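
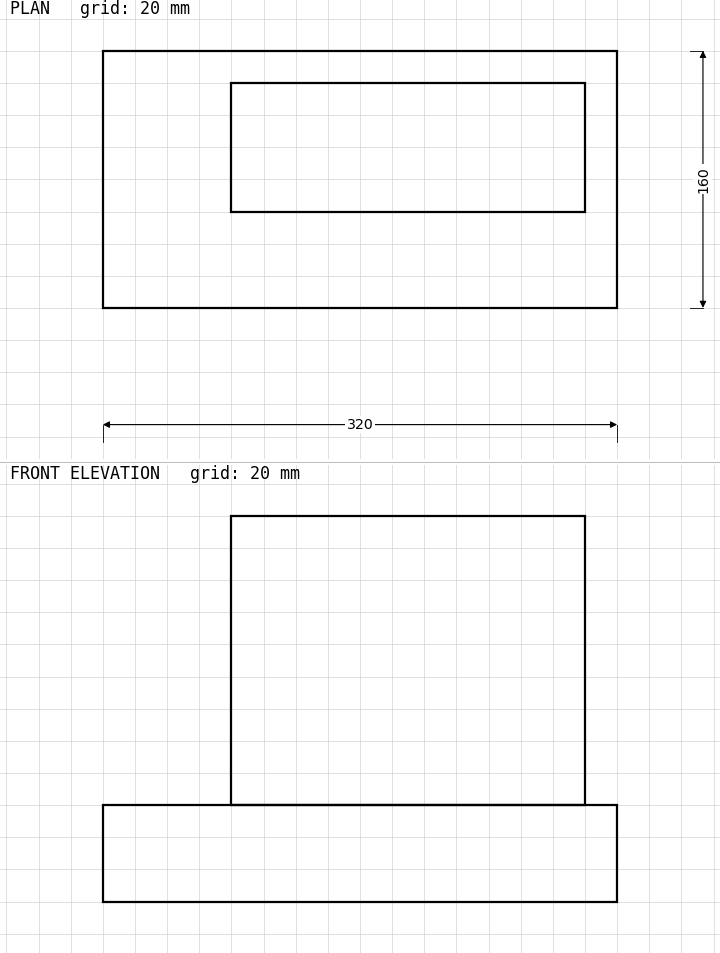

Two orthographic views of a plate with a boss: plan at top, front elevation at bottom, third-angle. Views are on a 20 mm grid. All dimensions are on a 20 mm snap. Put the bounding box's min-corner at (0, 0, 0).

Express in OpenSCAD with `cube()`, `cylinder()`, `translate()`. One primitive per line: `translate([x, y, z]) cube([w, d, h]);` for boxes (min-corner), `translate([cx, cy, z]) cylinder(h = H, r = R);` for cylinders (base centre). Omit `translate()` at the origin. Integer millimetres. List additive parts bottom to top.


cube([320, 160, 60]);
translate([80, 60, 60]) cube([220, 80, 180]);


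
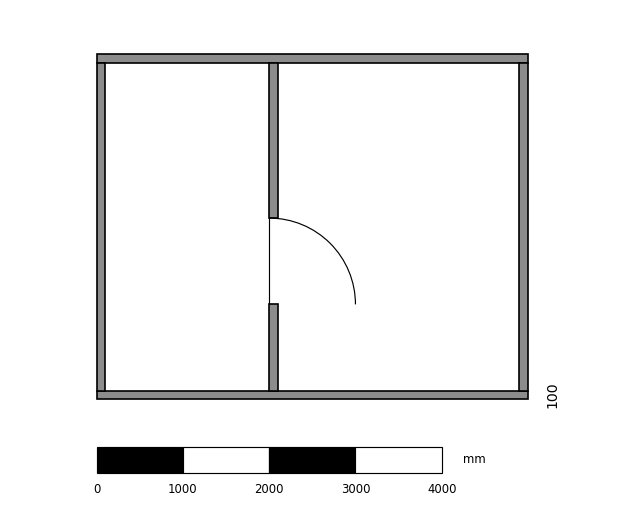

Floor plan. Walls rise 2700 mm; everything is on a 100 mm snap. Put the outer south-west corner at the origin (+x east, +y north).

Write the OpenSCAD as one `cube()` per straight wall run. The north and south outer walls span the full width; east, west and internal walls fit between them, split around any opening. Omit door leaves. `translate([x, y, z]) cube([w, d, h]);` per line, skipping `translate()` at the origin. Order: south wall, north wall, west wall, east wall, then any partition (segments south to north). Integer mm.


cube([5000, 100, 2700]);
translate([0, 3900, 0]) cube([5000, 100, 2700]);
translate([0, 100, 0]) cube([100, 3800, 2700]);
translate([4900, 100, 0]) cube([100, 3800, 2700]);
translate([2000, 100, 0]) cube([100, 1000, 2700]);
translate([2000, 2100, 0]) cube([100, 1800, 2700]);


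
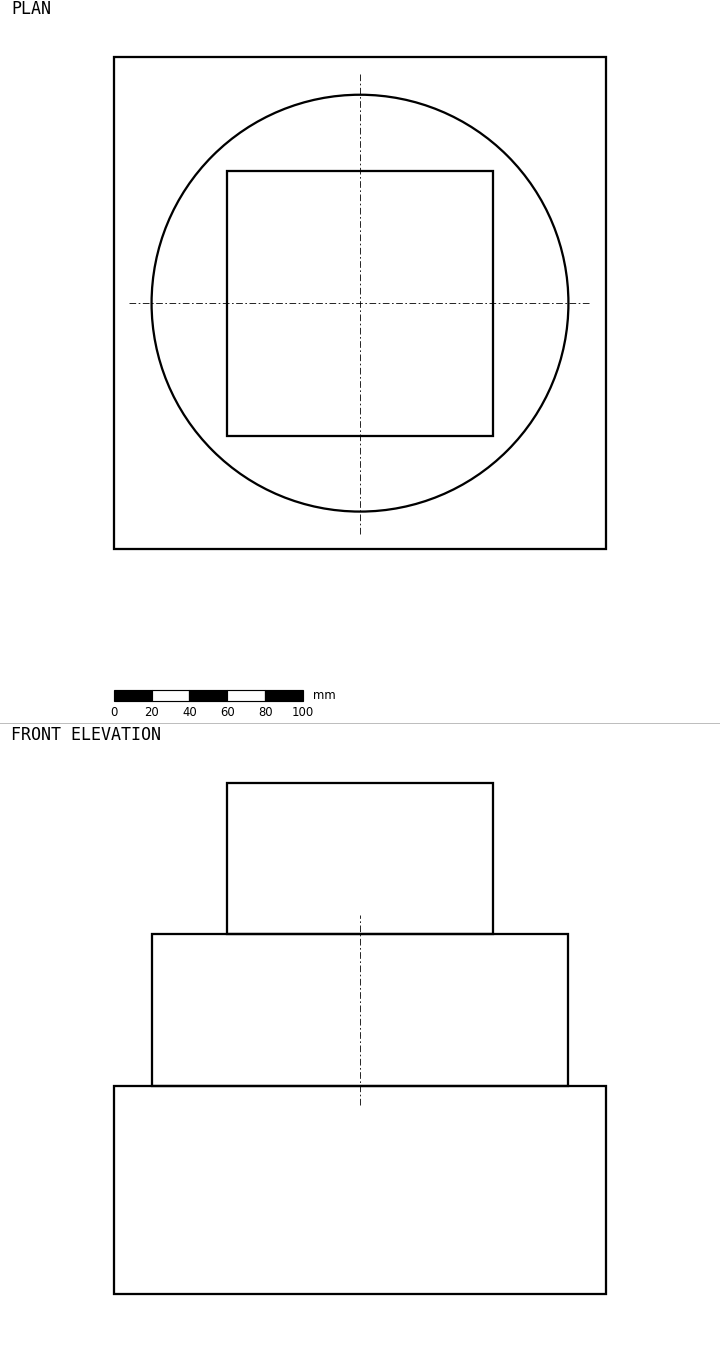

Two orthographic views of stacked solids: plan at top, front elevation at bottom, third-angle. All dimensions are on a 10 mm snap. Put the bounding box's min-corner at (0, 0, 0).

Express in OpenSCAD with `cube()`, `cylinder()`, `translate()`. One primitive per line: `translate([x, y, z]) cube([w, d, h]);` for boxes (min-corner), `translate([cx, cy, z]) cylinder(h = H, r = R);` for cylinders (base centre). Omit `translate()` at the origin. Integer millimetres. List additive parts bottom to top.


cube([260, 260, 110]);
translate([130, 130, 110]) cylinder(h = 80, r = 110);
translate([60, 60, 190]) cube([140, 140, 80]);


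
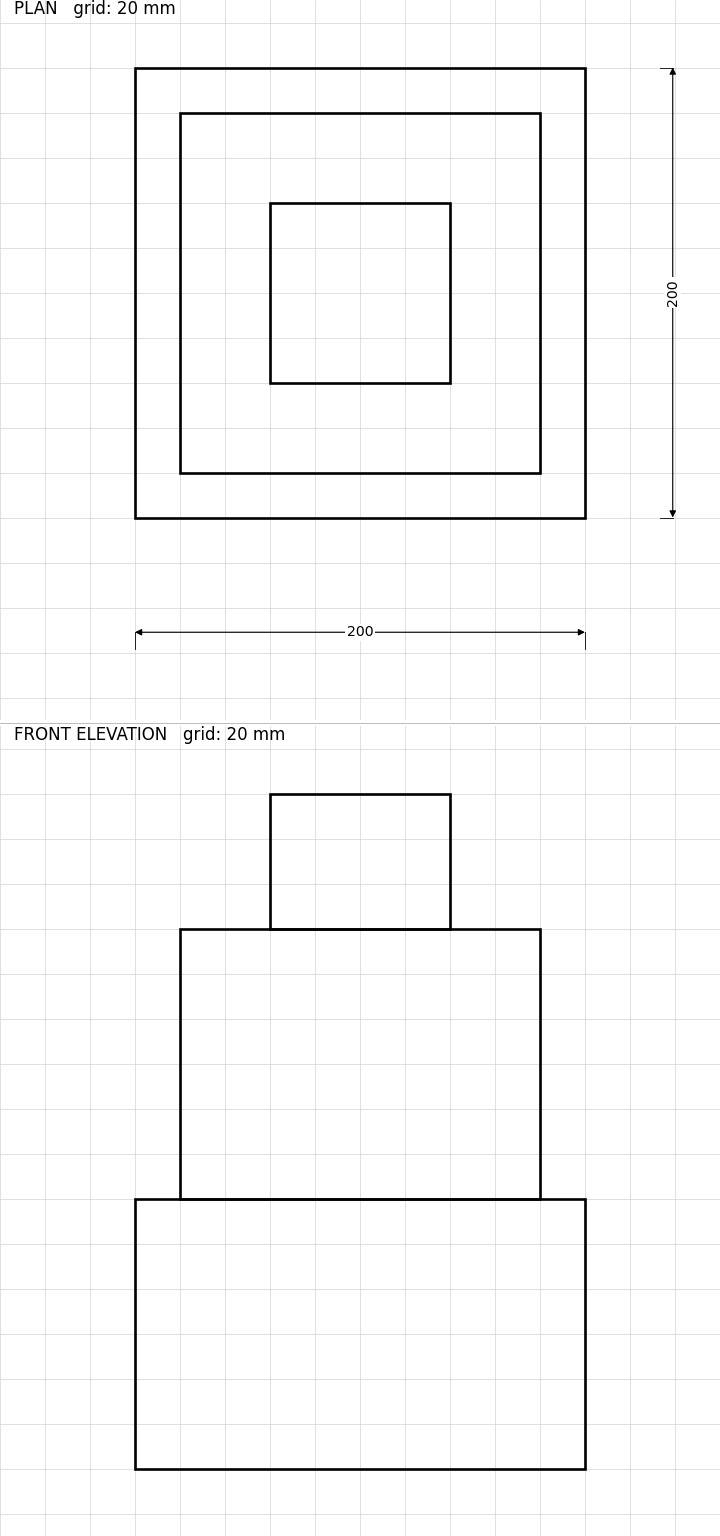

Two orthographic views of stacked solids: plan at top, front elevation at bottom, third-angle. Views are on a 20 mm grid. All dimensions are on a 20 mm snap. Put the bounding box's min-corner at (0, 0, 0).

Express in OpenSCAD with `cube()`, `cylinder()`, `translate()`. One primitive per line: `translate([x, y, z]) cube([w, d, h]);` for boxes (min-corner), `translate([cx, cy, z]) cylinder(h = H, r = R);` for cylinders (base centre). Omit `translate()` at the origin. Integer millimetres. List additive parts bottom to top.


cube([200, 200, 120]);
translate([20, 20, 120]) cube([160, 160, 120]);
translate([60, 60, 240]) cube([80, 80, 60]);


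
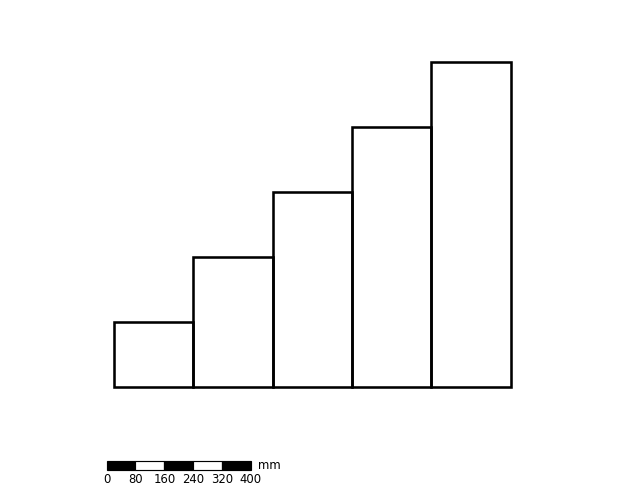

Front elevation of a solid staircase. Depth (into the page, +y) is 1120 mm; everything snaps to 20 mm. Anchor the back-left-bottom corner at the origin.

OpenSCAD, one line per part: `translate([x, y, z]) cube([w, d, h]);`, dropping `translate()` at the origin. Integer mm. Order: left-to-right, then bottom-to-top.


cube([220, 1120, 180]);
translate([220, 0, 0]) cube([220, 1120, 360]);
translate([440, 0, 0]) cube([220, 1120, 540]);
translate([660, 0, 0]) cube([220, 1120, 720]);
translate([880, 0, 0]) cube([220, 1120, 900]);


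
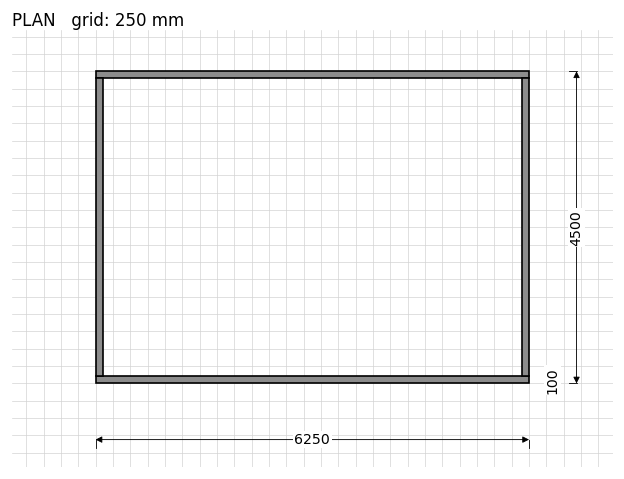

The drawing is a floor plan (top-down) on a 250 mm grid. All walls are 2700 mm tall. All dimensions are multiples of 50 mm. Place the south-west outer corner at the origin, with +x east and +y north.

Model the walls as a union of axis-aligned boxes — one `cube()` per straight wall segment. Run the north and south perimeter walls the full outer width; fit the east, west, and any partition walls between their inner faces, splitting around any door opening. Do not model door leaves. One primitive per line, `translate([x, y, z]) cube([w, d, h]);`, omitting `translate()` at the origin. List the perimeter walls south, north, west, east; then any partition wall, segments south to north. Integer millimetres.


cube([6250, 100, 2700]);
translate([0, 4400, 0]) cube([6250, 100, 2700]);
translate([0, 100, 0]) cube([100, 4300, 2700]);
translate([6150, 100, 0]) cube([100, 4300, 2700]);


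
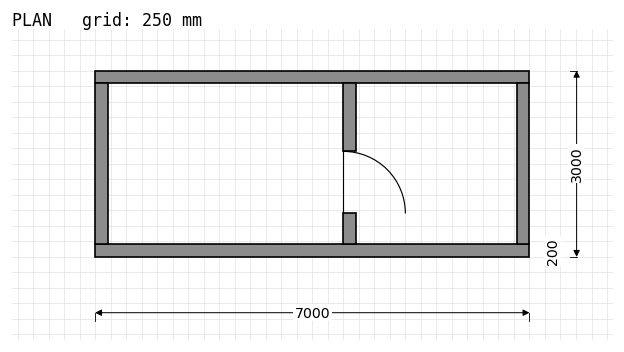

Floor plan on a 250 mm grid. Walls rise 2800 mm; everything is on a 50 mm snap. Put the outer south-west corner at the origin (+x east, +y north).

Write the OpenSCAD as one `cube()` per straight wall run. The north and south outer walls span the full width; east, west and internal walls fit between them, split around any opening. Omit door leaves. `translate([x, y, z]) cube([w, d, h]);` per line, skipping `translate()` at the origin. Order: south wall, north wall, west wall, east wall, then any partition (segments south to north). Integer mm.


cube([7000, 200, 2800]);
translate([0, 2800, 0]) cube([7000, 200, 2800]);
translate([0, 200, 0]) cube([200, 2600, 2800]);
translate([6800, 200, 0]) cube([200, 2600, 2800]);
translate([4000, 200, 0]) cube([200, 500, 2800]);
translate([4000, 1700, 0]) cube([200, 1100, 2800]);


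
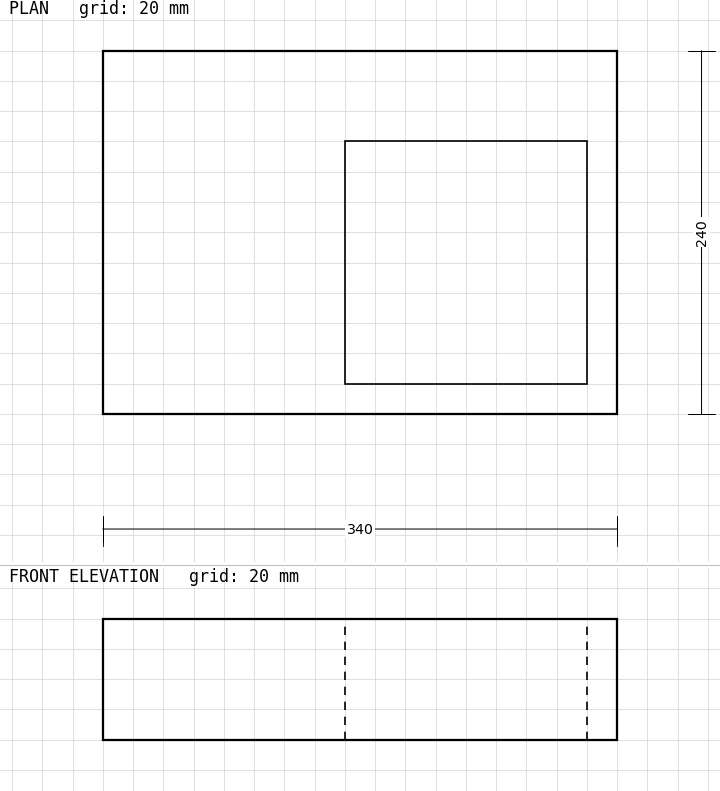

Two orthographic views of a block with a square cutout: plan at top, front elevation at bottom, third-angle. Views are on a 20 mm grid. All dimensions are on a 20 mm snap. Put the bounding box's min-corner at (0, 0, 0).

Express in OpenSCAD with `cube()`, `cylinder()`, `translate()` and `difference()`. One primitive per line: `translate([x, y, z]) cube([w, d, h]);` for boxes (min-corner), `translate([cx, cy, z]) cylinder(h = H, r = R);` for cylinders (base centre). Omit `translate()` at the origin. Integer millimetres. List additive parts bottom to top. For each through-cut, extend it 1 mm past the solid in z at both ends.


difference() {
  cube([340, 240, 80]);
  translate([160, 20, -1]) cube([160, 160, 82]);
}


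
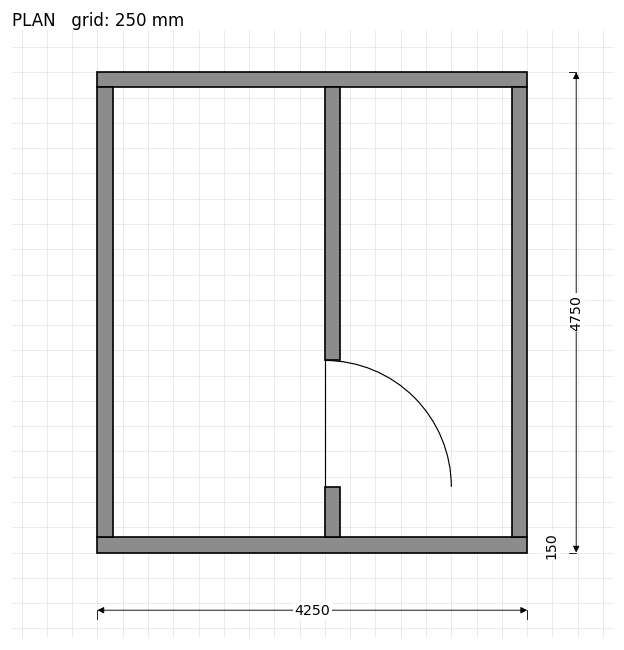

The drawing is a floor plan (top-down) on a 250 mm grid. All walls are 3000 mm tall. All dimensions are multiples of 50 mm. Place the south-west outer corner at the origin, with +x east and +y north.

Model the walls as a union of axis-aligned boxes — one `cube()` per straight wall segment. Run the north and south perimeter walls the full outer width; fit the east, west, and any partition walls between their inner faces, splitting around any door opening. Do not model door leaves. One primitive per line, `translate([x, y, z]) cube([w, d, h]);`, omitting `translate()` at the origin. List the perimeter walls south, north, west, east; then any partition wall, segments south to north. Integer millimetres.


cube([4250, 150, 3000]);
translate([0, 4600, 0]) cube([4250, 150, 3000]);
translate([0, 150, 0]) cube([150, 4450, 3000]);
translate([4100, 150, 0]) cube([150, 4450, 3000]);
translate([2250, 150, 0]) cube([150, 500, 3000]);
translate([2250, 1900, 0]) cube([150, 2700, 3000]);


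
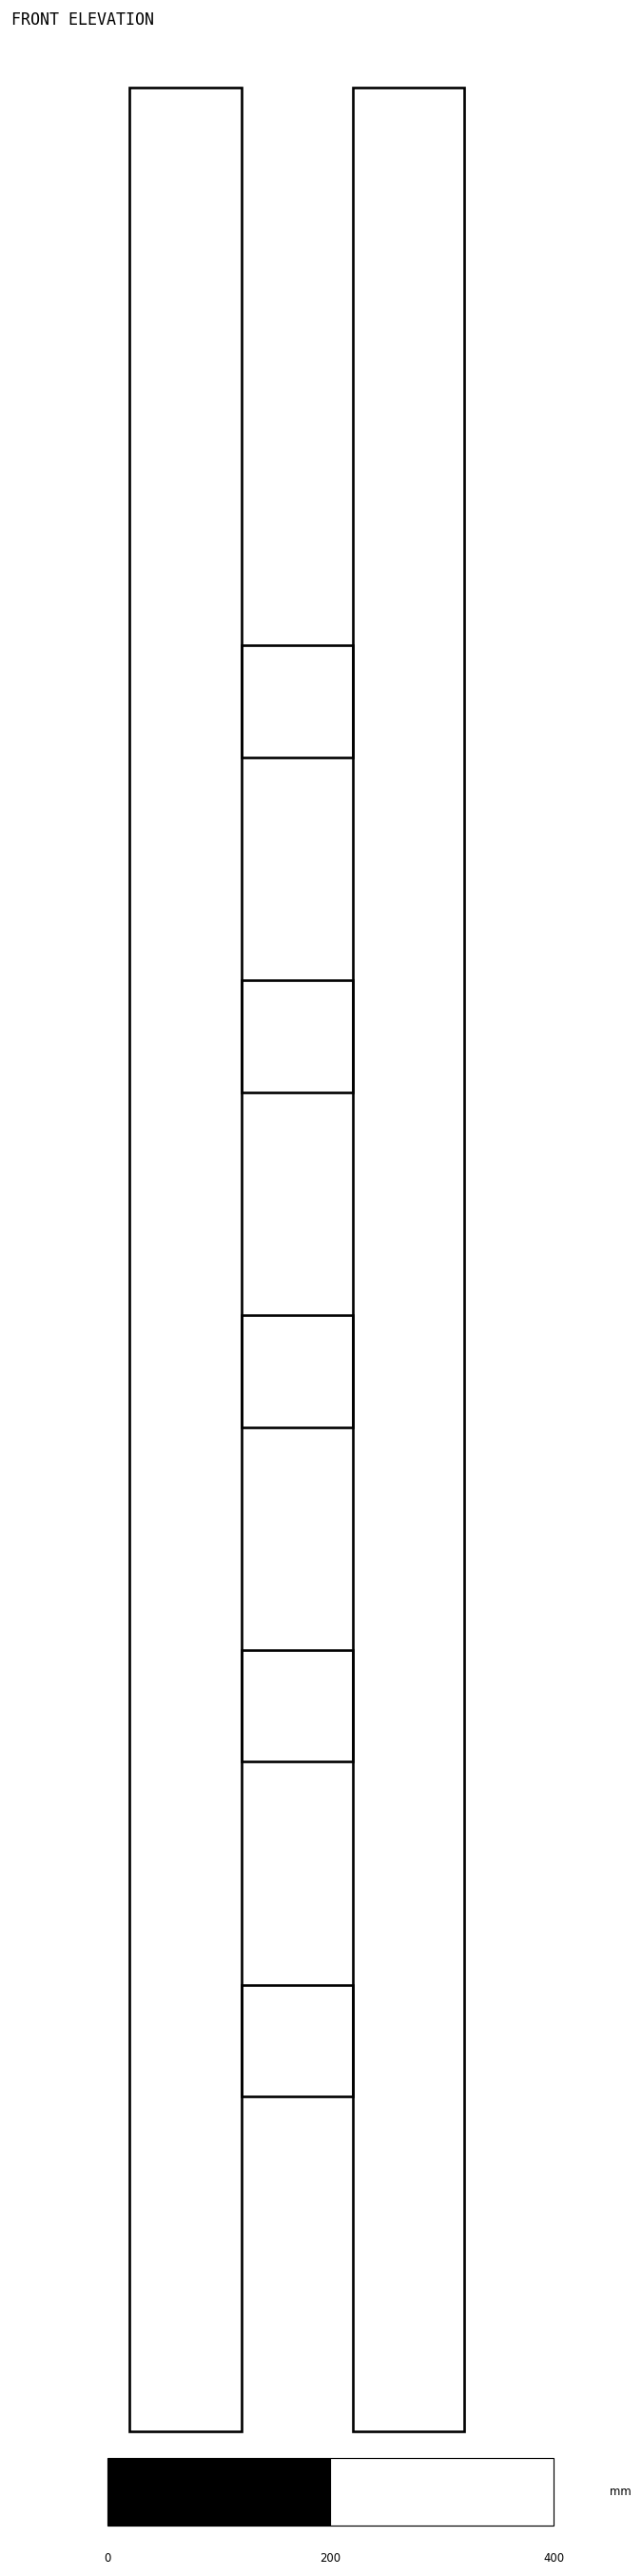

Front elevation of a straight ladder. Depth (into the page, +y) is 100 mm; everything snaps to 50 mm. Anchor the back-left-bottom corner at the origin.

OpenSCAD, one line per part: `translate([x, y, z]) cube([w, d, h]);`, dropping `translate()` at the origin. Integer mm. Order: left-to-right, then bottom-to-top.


cube([100, 100, 2100]);
translate([100, 0, 300]) cube([100, 100, 100]);
translate([100, 0, 600]) cube([100, 100, 100]);
translate([100, 0, 900]) cube([100, 100, 100]);
translate([100, 0, 1200]) cube([100, 100, 100]);
translate([100, 0, 1500]) cube([100, 100, 100]);
translate([200, 0, 0]) cube([100, 100, 2100]);


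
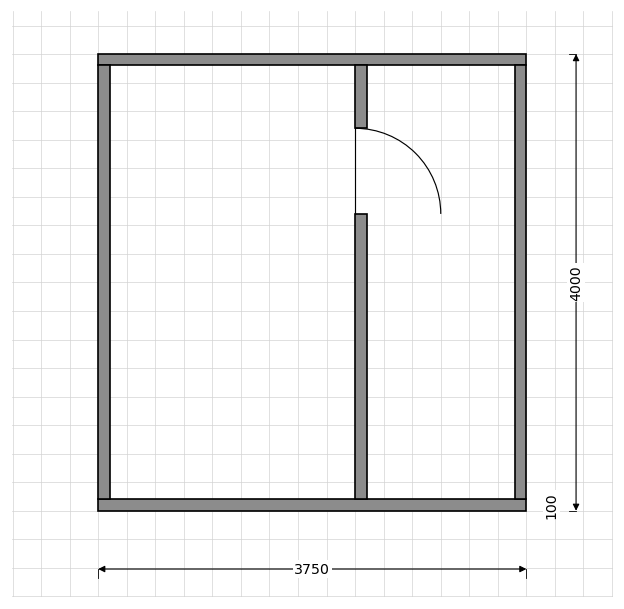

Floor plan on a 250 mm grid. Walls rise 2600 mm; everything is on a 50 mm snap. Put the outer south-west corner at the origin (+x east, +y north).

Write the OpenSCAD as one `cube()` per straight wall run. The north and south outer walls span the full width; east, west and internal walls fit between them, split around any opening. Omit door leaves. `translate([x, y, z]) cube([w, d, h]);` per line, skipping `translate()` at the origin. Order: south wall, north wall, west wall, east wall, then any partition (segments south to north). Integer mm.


cube([3750, 100, 2600]);
translate([0, 3900, 0]) cube([3750, 100, 2600]);
translate([0, 100, 0]) cube([100, 3800, 2600]);
translate([3650, 100, 0]) cube([100, 3800, 2600]);
translate([2250, 100, 0]) cube([100, 2500, 2600]);
translate([2250, 3350, 0]) cube([100, 550, 2600]);


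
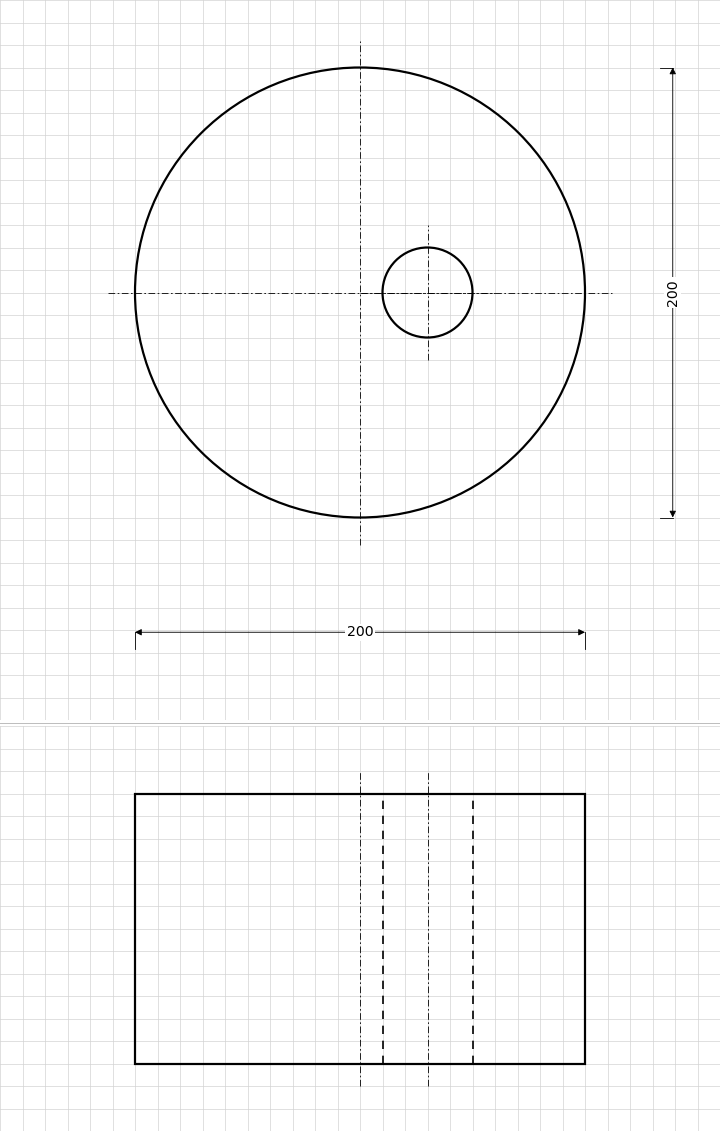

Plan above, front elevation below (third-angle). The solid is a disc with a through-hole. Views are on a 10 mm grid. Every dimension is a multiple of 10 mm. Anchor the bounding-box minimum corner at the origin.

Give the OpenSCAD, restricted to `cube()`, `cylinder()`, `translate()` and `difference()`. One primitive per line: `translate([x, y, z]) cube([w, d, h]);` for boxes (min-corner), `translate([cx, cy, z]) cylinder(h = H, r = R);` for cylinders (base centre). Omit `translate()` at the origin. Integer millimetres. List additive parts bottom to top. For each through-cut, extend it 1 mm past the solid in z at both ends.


difference() {
  translate([100, 100, 0]) cylinder(h = 120, r = 100);
  translate([130, 100, -1]) cylinder(h = 122, r = 20);
}


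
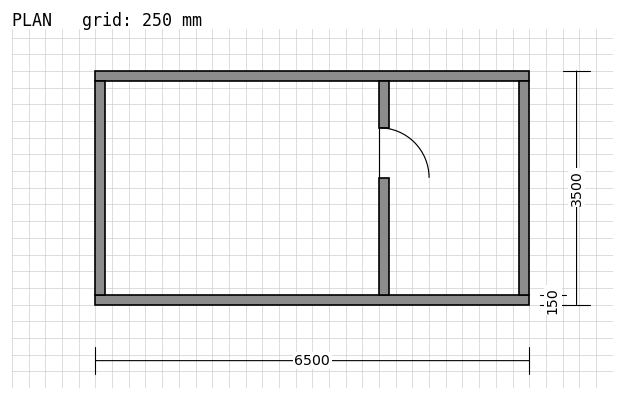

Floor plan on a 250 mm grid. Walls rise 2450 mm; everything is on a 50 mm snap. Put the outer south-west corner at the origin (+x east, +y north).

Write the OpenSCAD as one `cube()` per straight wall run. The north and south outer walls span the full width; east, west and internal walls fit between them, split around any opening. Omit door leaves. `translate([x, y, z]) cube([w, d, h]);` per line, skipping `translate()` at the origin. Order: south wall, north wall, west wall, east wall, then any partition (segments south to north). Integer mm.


cube([6500, 150, 2450]);
translate([0, 3350, 0]) cube([6500, 150, 2450]);
translate([0, 150, 0]) cube([150, 3200, 2450]);
translate([6350, 150, 0]) cube([150, 3200, 2450]);
translate([4250, 150, 0]) cube([150, 1750, 2450]);
translate([4250, 2650, 0]) cube([150, 700, 2450]);


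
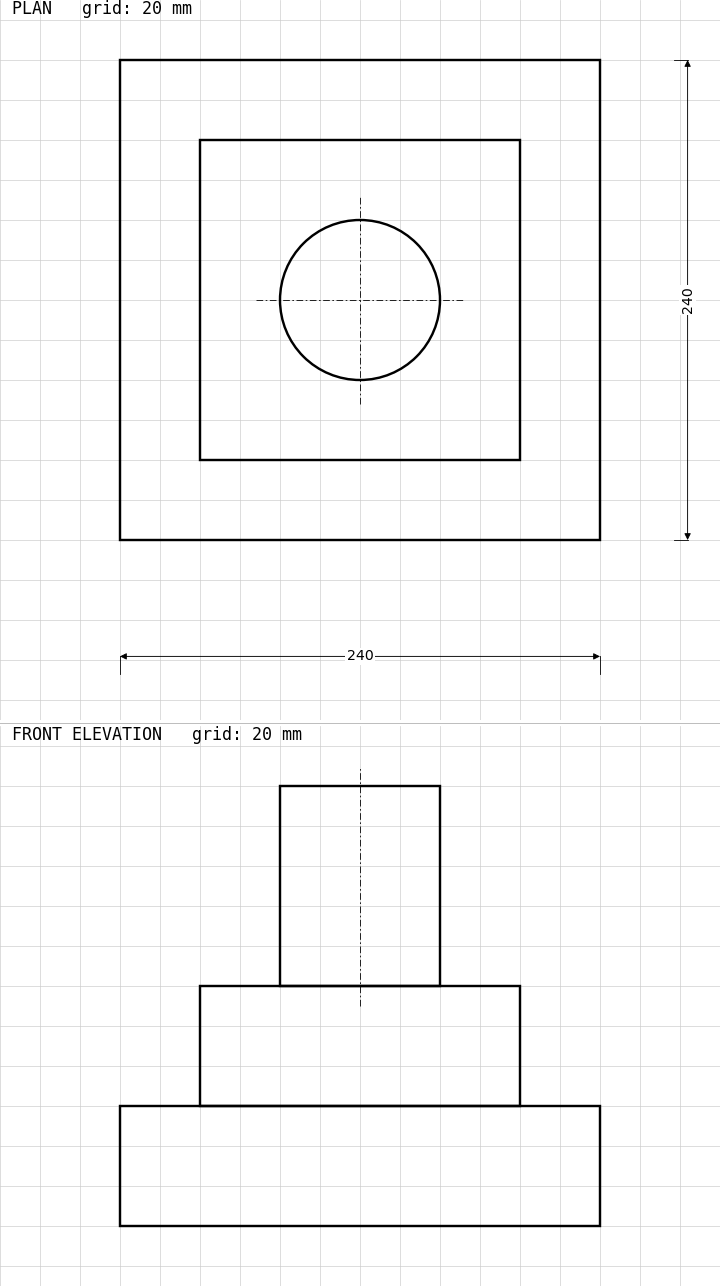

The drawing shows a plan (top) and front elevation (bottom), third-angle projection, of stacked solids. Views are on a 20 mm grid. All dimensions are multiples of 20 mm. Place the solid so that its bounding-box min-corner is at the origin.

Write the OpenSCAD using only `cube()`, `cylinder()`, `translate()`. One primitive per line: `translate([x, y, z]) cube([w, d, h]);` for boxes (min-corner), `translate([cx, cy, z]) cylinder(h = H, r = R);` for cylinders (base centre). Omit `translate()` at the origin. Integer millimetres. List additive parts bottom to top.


cube([240, 240, 60]);
translate([40, 40, 60]) cube([160, 160, 60]);
translate([120, 120, 120]) cylinder(h = 100, r = 40);


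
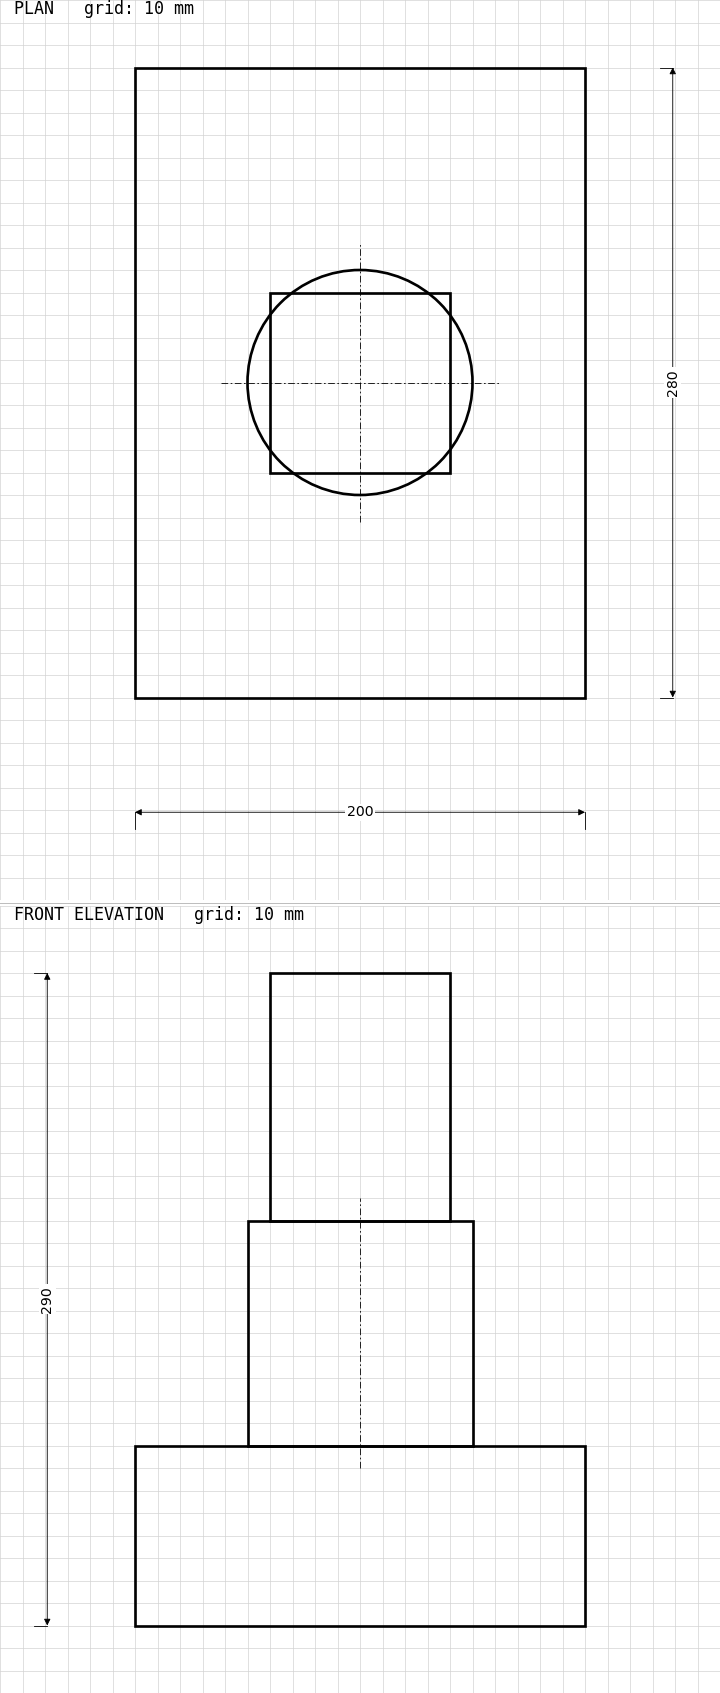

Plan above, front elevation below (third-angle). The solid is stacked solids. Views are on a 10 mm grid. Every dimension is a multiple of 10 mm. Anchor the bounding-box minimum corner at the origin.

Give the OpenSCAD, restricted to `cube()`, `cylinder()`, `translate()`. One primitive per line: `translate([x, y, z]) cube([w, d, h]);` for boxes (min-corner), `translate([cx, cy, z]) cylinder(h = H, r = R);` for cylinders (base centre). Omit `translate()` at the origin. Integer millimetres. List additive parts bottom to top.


cube([200, 280, 80]);
translate([100, 140, 80]) cylinder(h = 100, r = 50);
translate([60, 100, 180]) cube([80, 80, 110]);


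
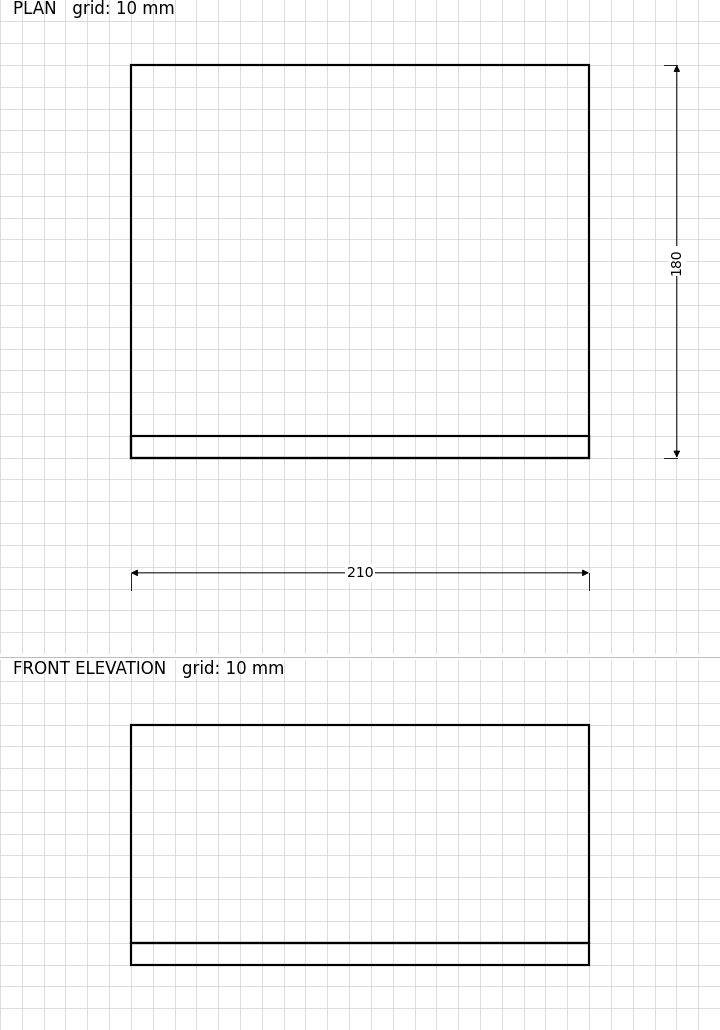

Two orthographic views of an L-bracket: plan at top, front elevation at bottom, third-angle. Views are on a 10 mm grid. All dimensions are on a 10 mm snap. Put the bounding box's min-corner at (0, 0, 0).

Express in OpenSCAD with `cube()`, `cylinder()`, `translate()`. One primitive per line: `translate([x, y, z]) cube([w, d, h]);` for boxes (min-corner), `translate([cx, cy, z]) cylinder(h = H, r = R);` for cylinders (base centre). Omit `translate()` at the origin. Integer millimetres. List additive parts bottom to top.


cube([210, 180, 10]);
translate([0, 0, 10]) cube([210, 10, 100]);


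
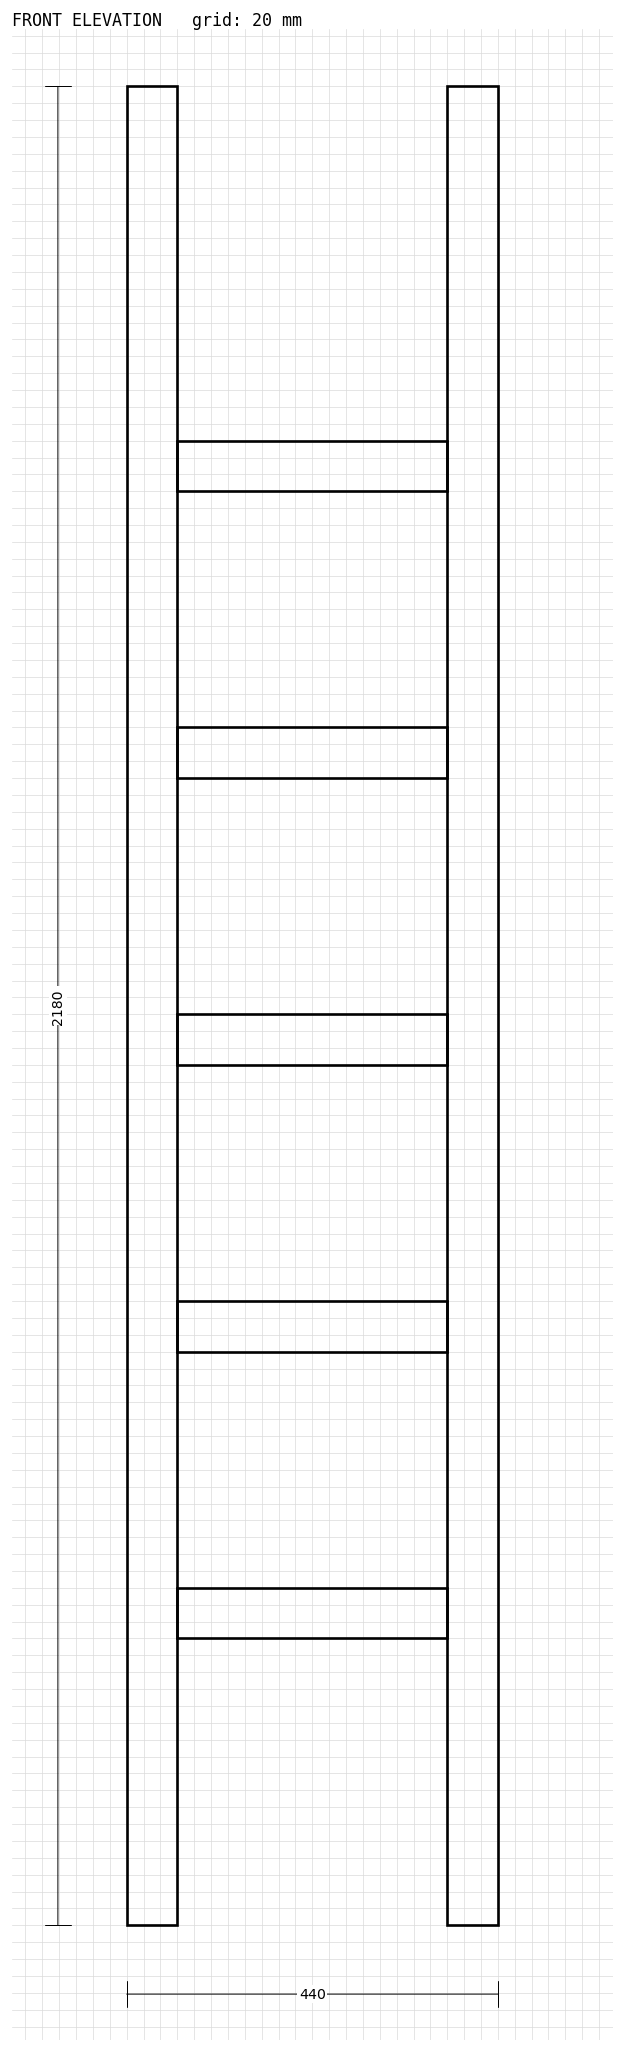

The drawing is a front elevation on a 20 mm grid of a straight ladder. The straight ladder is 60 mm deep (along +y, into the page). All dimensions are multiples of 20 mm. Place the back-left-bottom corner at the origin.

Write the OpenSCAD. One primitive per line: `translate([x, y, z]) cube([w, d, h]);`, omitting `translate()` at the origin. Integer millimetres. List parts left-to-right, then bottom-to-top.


cube([60, 60, 2180]);
translate([60, 0, 340]) cube([320, 60, 60]);
translate([60, 0, 680]) cube([320, 60, 60]);
translate([60, 0, 1020]) cube([320, 60, 60]);
translate([60, 0, 1360]) cube([320, 60, 60]);
translate([60, 0, 1700]) cube([320, 60, 60]);
translate([380, 0, 0]) cube([60, 60, 2180]);


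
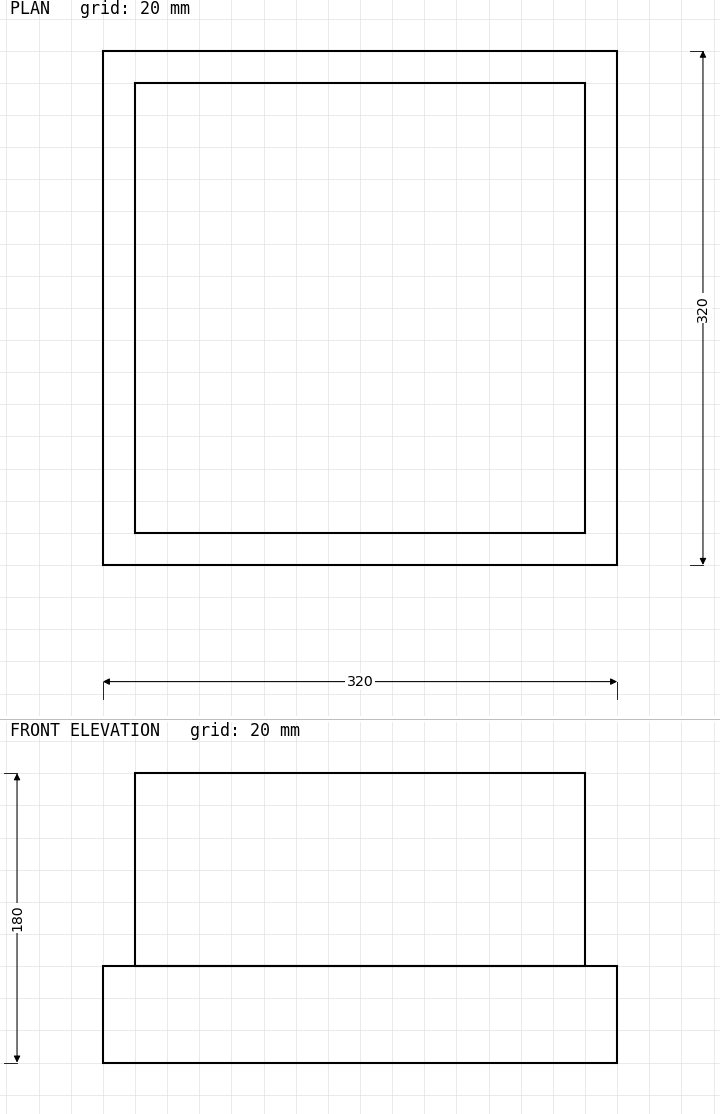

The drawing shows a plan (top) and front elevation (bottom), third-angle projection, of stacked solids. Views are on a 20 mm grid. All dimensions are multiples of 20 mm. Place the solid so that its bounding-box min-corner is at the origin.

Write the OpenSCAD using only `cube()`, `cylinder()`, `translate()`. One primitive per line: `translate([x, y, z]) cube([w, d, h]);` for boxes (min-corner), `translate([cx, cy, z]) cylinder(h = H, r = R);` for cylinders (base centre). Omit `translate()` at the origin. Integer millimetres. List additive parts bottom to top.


cube([320, 320, 60]);
translate([20, 20, 60]) cube([280, 280, 120]);


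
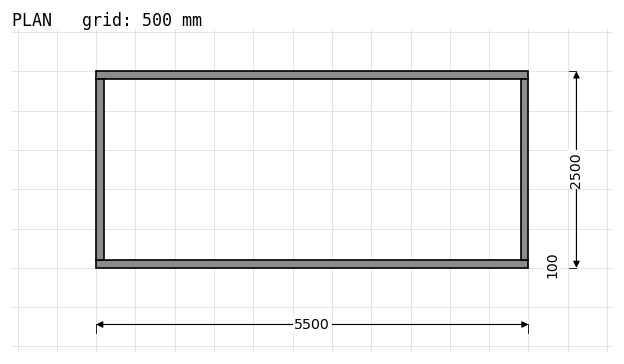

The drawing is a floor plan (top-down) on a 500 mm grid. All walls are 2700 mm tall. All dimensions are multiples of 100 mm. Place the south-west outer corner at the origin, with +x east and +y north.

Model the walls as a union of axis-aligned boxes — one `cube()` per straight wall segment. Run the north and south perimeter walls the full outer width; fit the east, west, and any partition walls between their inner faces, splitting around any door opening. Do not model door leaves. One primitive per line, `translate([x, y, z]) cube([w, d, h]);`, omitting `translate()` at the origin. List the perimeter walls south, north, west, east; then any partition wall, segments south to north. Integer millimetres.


cube([5500, 100, 2700]);
translate([0, 2400, 0]) cube([5500, 100, 2700]);
translate([0, 100, 0]) cube([100, 2300, 2700]);
translate([5400, 100, 0]) cube([100, 2300, 2700]);


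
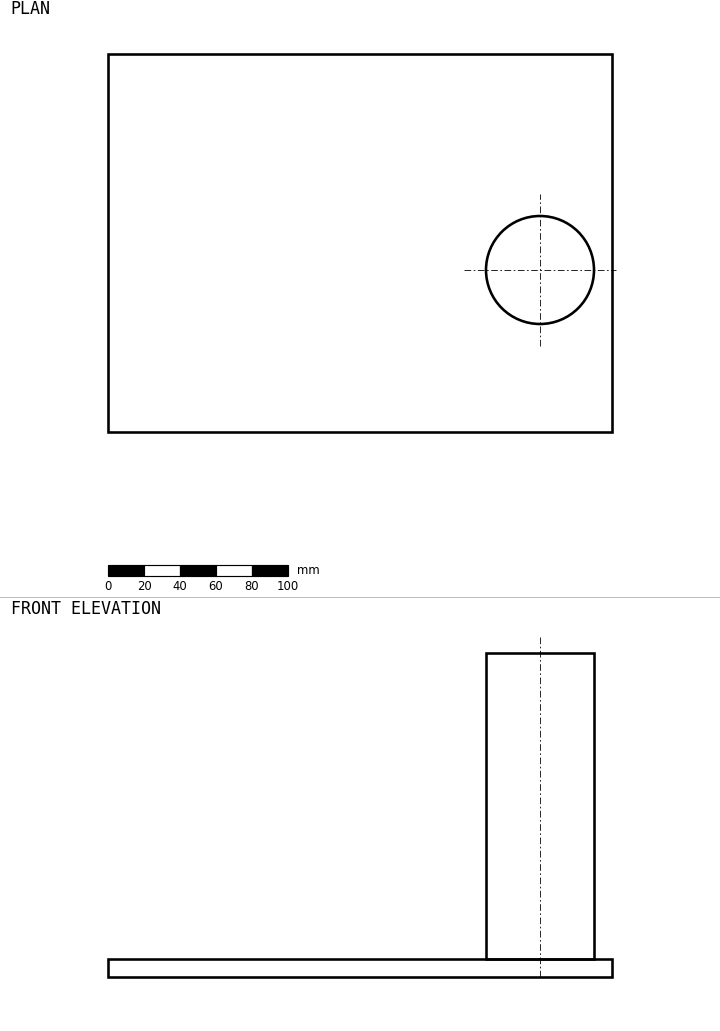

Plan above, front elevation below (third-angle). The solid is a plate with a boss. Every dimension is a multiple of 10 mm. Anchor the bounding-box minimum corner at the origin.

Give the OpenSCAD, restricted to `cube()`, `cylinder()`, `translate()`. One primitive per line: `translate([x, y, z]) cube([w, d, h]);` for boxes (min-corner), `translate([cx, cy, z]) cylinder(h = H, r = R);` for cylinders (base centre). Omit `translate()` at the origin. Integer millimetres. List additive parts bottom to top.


cube([280, 210, 10]);
translate([240, 90, 10]) cylinder(h = 170, r = 30);


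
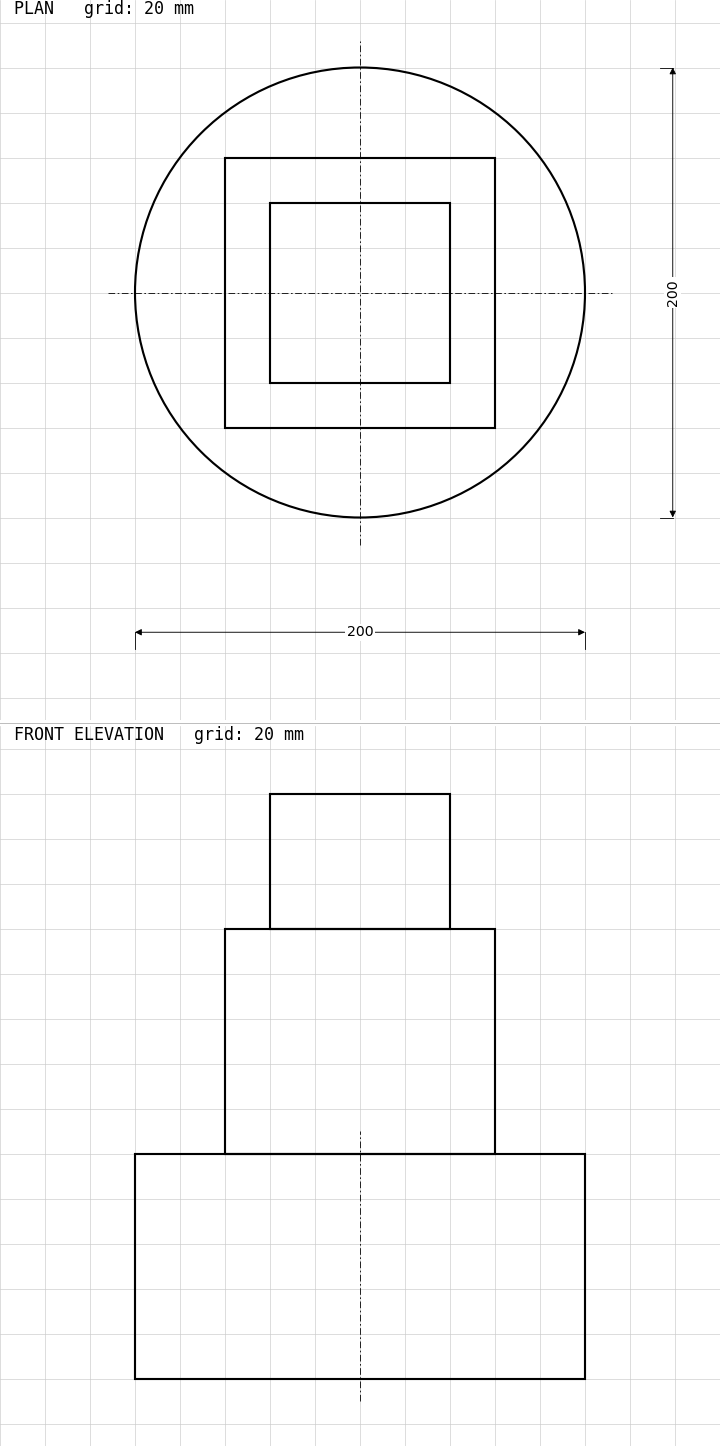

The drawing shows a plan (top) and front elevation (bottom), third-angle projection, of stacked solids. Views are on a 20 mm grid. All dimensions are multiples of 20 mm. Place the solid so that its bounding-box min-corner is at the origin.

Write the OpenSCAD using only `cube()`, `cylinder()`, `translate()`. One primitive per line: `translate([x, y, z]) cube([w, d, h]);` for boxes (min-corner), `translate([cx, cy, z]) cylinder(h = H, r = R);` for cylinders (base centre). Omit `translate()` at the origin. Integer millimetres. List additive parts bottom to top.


translate([100, 100, 0]) cylinder(h = 100, r = 100);
translate([40, 40, 100]) cube([120, 120, 100]);
translate([60, 60, 200]) cube([80, 80, 60]);


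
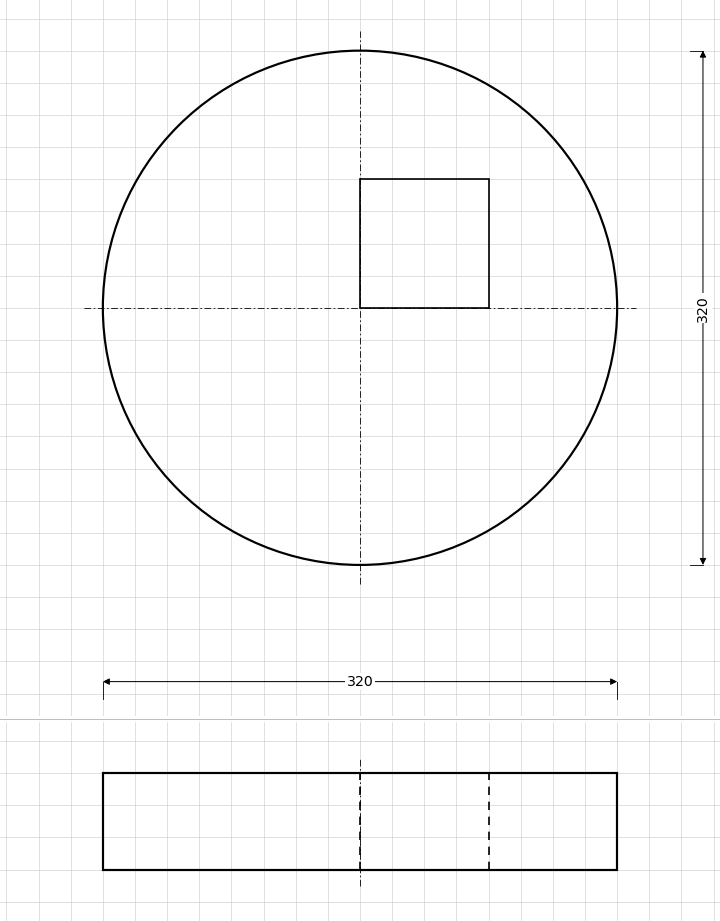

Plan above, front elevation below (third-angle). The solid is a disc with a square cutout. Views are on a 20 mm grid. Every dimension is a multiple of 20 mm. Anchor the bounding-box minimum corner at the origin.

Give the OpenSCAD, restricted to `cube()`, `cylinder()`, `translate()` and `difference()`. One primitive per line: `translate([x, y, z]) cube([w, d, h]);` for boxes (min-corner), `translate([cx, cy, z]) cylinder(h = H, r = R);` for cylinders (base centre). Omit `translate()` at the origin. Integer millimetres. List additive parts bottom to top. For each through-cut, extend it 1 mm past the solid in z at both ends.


difference() {
  translate([160, 160, 0]) cylinder(h = 60, r = 160);
  translate([160, 160, -1]) cube([80, 80, 62]);
}


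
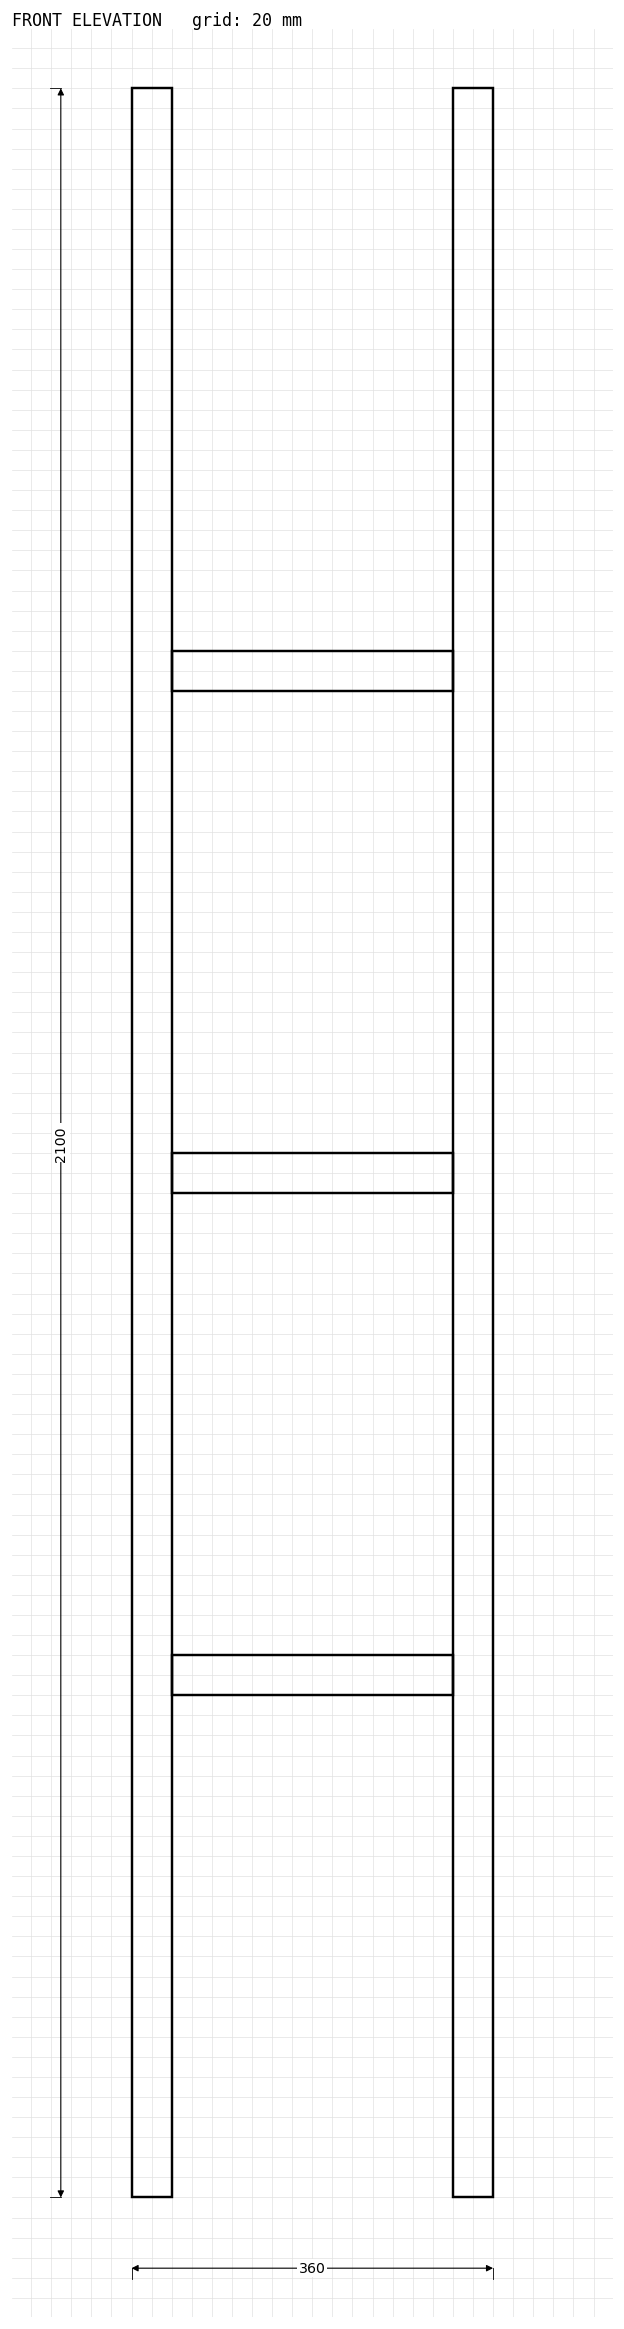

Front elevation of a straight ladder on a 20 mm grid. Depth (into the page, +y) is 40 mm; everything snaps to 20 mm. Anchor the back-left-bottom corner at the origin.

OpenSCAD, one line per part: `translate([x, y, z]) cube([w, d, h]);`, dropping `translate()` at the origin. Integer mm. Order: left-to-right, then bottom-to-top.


cube([40, 40, 2100]);
translate([40, 0, 500]) cube([280, 40, 40]);
translate([40, 0, 1000]) cube([280, 40, 40]);
translate([40, 0, 1500]) cube([280, 40, 40]);
translate([320, 0, 0]) cube([40, 40, 2100]);


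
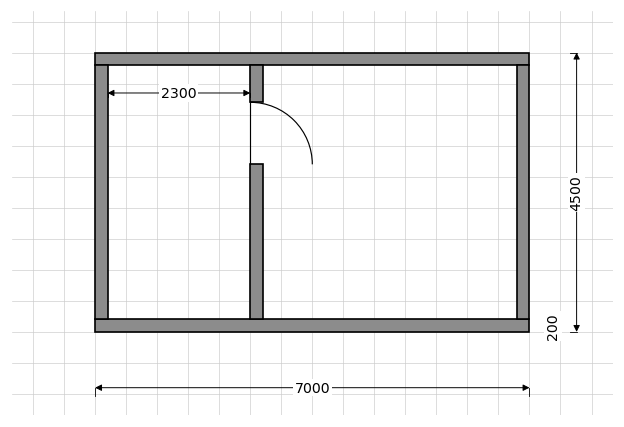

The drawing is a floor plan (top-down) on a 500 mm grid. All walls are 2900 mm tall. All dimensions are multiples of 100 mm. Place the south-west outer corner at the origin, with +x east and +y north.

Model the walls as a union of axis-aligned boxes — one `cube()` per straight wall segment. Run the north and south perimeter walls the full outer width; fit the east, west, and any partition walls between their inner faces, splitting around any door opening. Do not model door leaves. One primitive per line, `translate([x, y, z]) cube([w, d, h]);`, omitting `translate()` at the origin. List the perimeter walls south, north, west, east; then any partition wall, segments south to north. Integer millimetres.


cube([7000, 200, 2900]);
translate([0, 4300, 0]) cube([7000, 200, 2900]);
translate([0, 200, 0]) cube([200, 4100, 2900]);
translate([6800, 200, 0]) cube([200, 4100, 2900]);
translate([2500, 200, 0]) cube([200, 2500, 2900]);
translate([2500, 3700, 0]) cube([200, 600, 2900]);


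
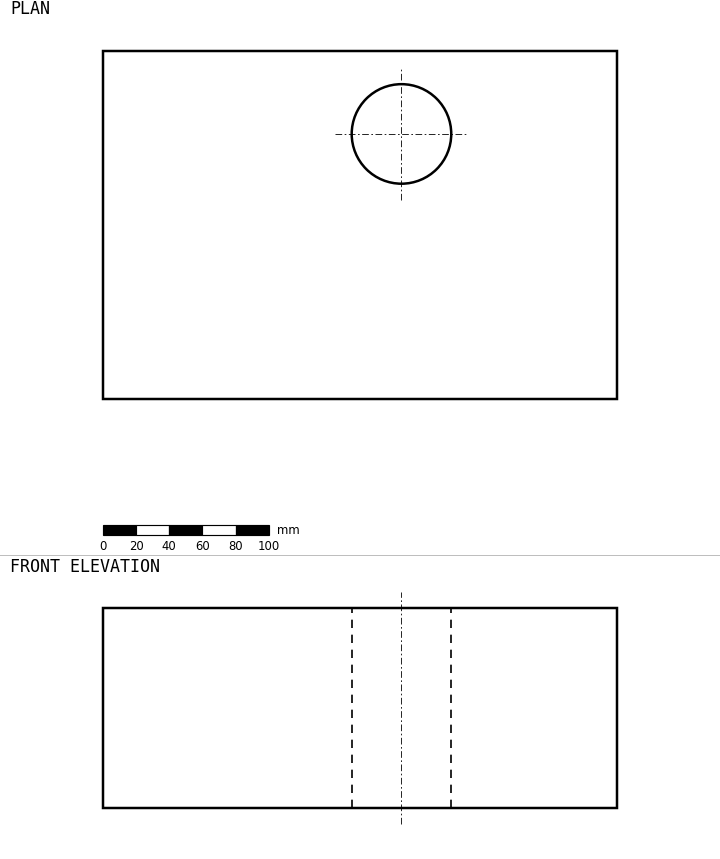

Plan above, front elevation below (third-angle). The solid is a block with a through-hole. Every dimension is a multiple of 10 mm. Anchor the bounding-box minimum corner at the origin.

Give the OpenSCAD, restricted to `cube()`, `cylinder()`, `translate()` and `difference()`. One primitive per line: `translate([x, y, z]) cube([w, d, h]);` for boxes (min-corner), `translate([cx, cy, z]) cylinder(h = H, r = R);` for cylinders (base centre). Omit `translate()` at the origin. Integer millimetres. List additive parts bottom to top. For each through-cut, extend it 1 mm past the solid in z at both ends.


difference() {
  cube([310, 210, 120]);
  translate([180, 160, -1]) cylinder(h = 122, r = 30);
}


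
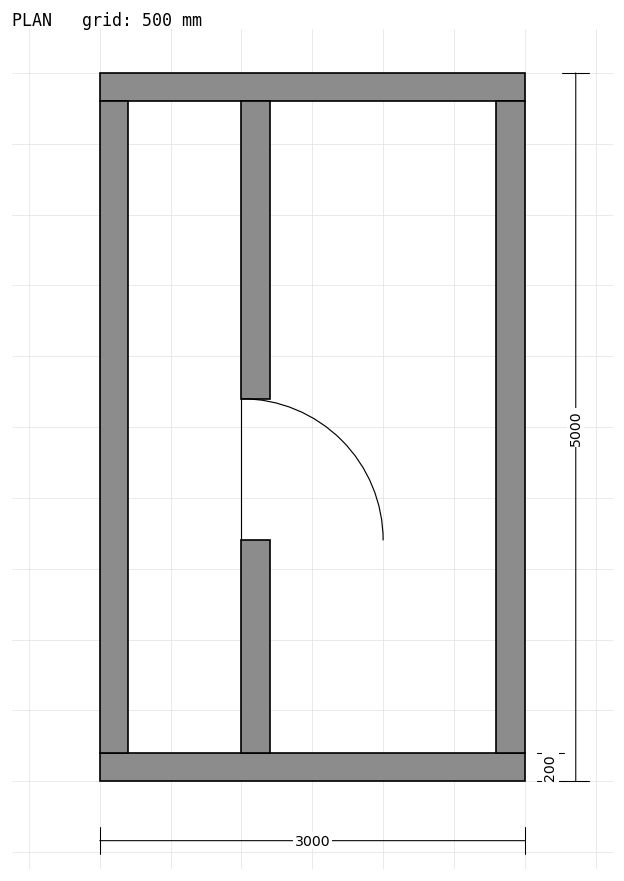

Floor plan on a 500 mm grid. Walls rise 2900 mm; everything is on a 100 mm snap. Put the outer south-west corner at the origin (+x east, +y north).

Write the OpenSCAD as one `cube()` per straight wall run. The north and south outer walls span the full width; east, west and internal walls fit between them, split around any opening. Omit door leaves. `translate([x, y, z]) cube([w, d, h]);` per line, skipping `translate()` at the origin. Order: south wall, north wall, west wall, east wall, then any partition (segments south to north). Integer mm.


cube([3000, 200, 2900]);
translate([0, 4800, 0]) cube([3000, 200, 2900]);
translate([0, 200, 0]) cube([200, 4600, 2900]);
translate([2800, 200, 0]) cube([200, 4600, 2900]);
translate([1000, 200, 0]) cube([200, 1500, 2900]);
translate([1000, 2700, 0]) cube([200, 2100, 2900]);


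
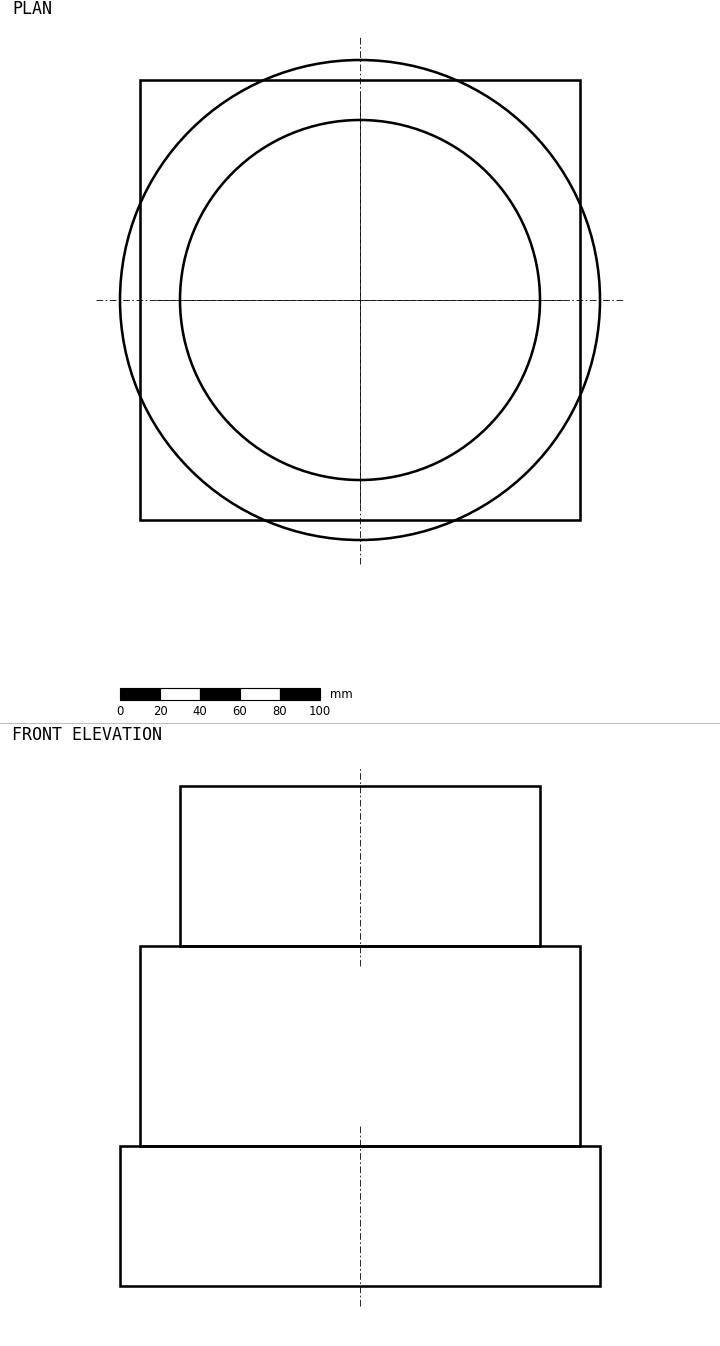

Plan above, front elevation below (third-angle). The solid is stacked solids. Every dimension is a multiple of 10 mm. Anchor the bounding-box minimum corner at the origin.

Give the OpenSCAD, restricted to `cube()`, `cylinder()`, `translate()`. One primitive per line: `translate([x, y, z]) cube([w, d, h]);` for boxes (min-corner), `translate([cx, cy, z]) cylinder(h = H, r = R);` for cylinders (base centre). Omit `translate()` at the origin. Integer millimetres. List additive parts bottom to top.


translate([120, 120, 0]) cylinder(h = 70, r = 120);
translate([10, 10, 70]) cube([220, 220, 100]);
translate([120, 120, 170]) cylinder(h = 80, r = 90);


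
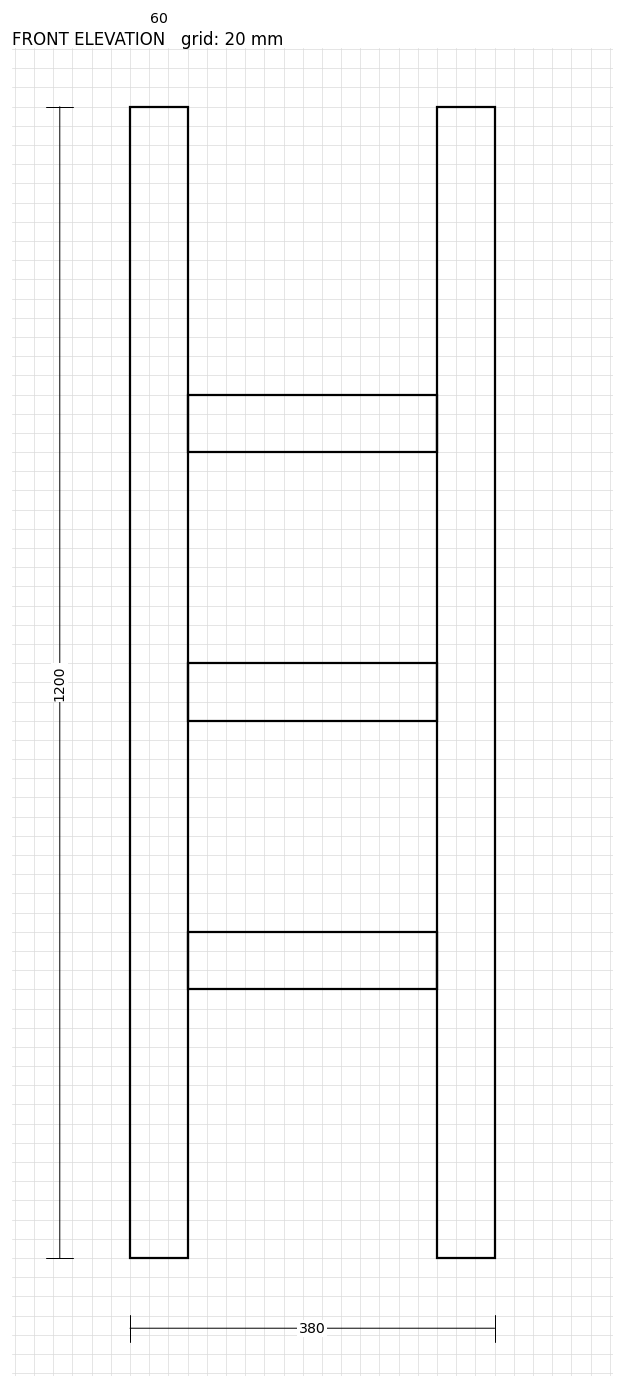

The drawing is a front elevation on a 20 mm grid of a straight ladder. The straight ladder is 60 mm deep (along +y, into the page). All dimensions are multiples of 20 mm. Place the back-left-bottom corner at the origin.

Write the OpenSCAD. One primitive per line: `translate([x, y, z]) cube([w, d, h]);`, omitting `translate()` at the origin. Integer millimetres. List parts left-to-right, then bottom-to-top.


cube([60, 60, 1200]);
translate([60, 0, 280]) cube([260, 60, 60]);
translate([60, 0, 560]) cube([260, 60, 60]);
translate([60, 0, 840]) cube([260, 60, 60]);
translate([320, 0, 0]) cube([60, 60, 1200]);


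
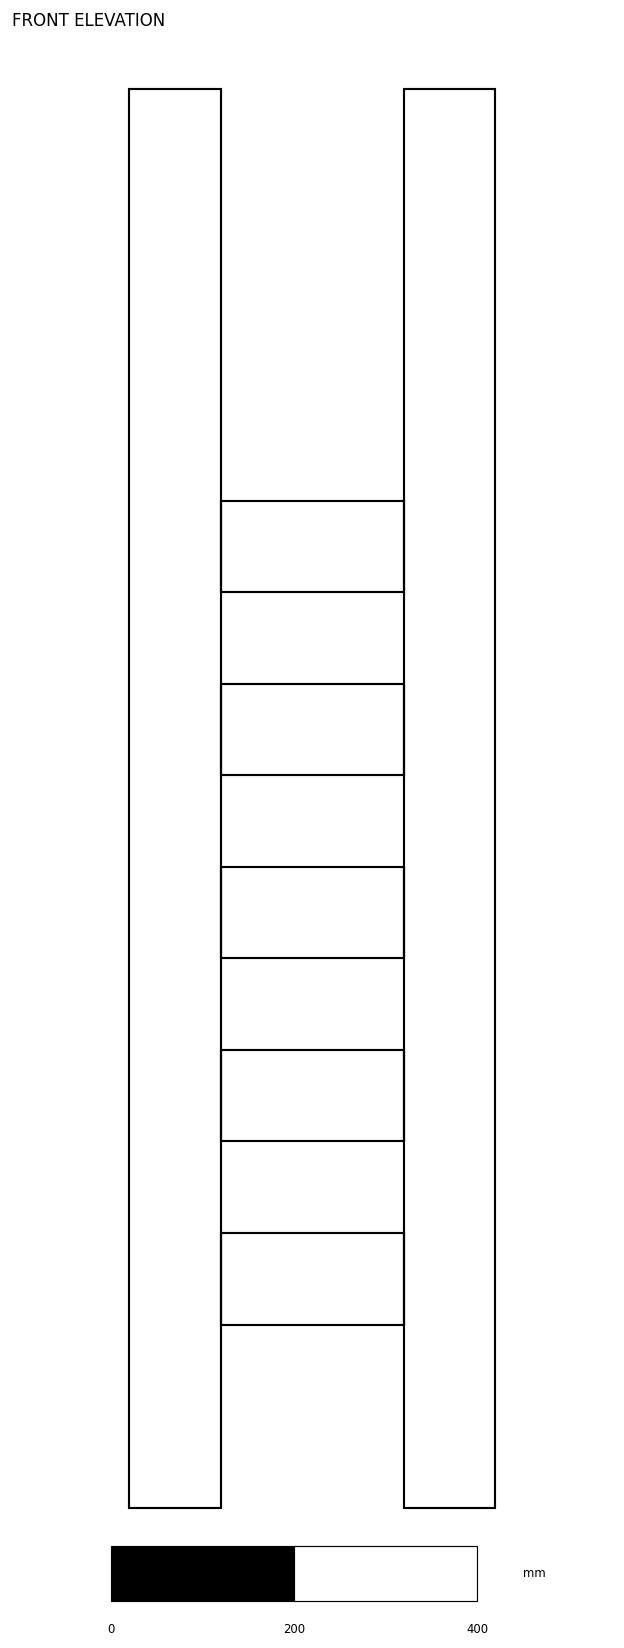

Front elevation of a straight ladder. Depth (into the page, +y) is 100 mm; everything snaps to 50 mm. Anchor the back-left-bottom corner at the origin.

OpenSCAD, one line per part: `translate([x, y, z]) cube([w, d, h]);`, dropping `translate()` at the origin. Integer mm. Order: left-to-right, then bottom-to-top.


cube([100, 100, 1550]);
translate([100, 0, 200]) cube([200, 100, 100]);
translate([100, 0, 400]) cube([200, 100, 100]);
translate([100, 0, 600]) cube([200, 100, 100]);
translate([100, 0, 800]) cube([200, 100, 100]);
translate([100, 0, 1000]) cube([200, 100, 100]);
translate([300, 0, 0]) cube([100, 100, 1550]);


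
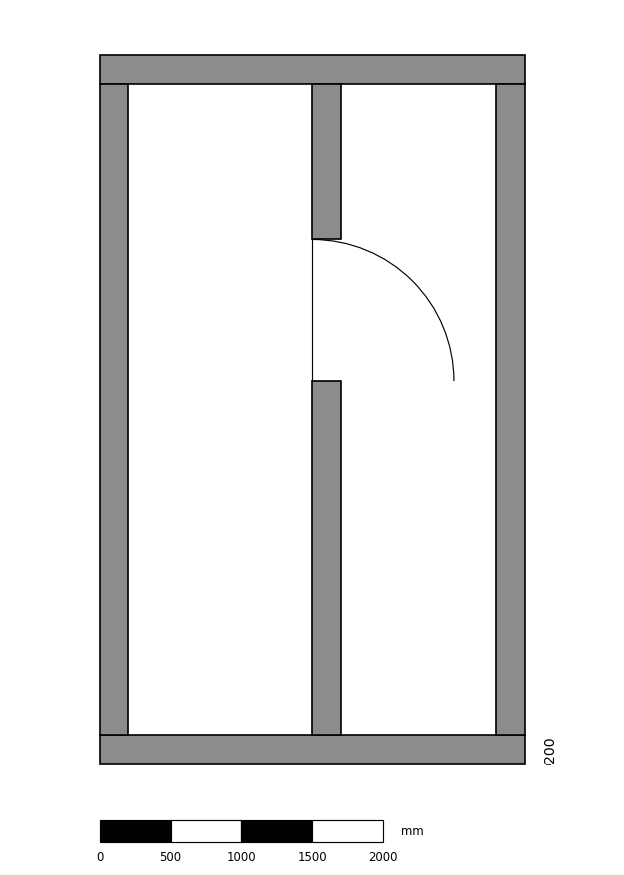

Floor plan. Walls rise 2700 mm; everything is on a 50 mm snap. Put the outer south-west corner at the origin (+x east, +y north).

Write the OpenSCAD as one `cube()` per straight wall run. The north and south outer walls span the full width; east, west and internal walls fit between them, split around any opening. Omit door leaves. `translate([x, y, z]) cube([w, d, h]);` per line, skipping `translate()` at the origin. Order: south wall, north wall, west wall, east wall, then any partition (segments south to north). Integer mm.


cube([3000, 200, 2700]);
translate([0, 4800, 0]) cube([3000, 200, 2700]);
translate([0, 200, 0]) cube([200, 4600, 2700]);
translate([2800, 200, 0]) cube([200, 4600, 2700]);
translate([1500, 200, 0]) cube([200, 2500, 2700]);
translate([1500, 3700, 0]) cube([200, 1100, 2700]);


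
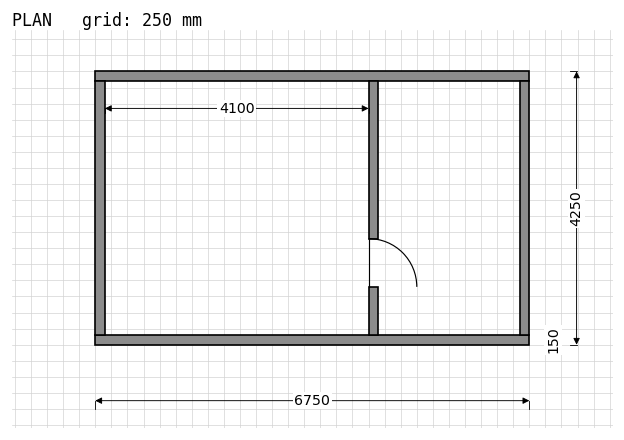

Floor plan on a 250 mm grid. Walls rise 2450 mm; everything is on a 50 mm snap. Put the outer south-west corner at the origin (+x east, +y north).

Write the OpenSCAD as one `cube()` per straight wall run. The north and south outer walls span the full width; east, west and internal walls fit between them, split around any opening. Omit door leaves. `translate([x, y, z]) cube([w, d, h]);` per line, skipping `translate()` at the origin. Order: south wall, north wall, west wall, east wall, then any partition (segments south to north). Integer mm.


cube([6750, 150, 2450]);
translate([0, 4100, 0]) cube([6750, 150, 2450]);
translate([0, 150, 0]) cube([150, 3950, 2450]);
translate([6600, 150, 0]) cube([150, 3950, 2450]);
translate([4250, 150, 0]) cube([150, 750, 2450]);
translate([4250, 1650, 0]) cube([150, 2450, 2450]);


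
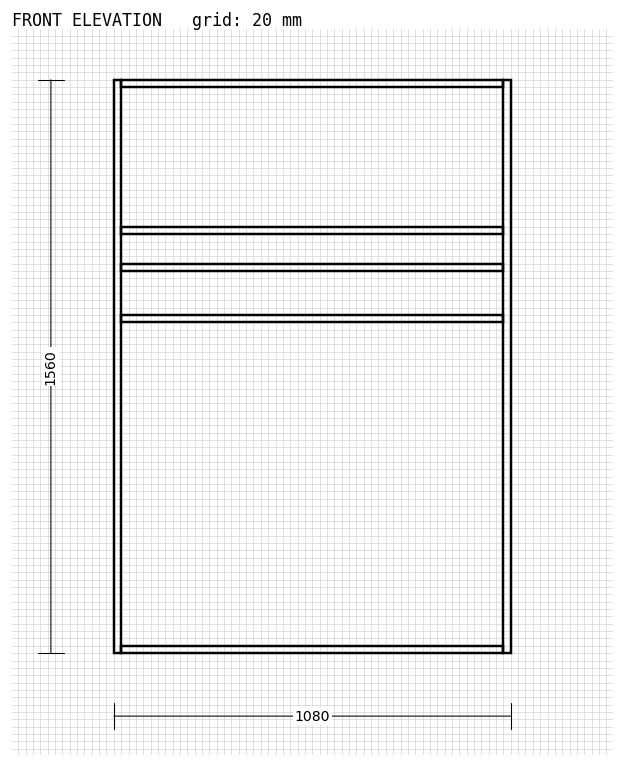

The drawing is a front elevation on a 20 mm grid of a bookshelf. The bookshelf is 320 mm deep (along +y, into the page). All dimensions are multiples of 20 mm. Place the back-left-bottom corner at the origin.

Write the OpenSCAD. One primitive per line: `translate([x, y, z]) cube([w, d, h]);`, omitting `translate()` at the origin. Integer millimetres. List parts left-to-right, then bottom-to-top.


cube([20, 320, 1560]);
translate([20, 0, 0]) cube([1040, 320, 20]);
translate([20, 0, 900]) cube([1040, 320, 20]);
translate([20, 0, 1040]) cube([1040, 320, 20]);
translate([20, 0, 1140]) cube([1040, 320, 20]);
translate([20, 0, 1540]) cube([1040, 320, 20]);
translate([1060, 0, 0]) cube([20, 320, 1560]);
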